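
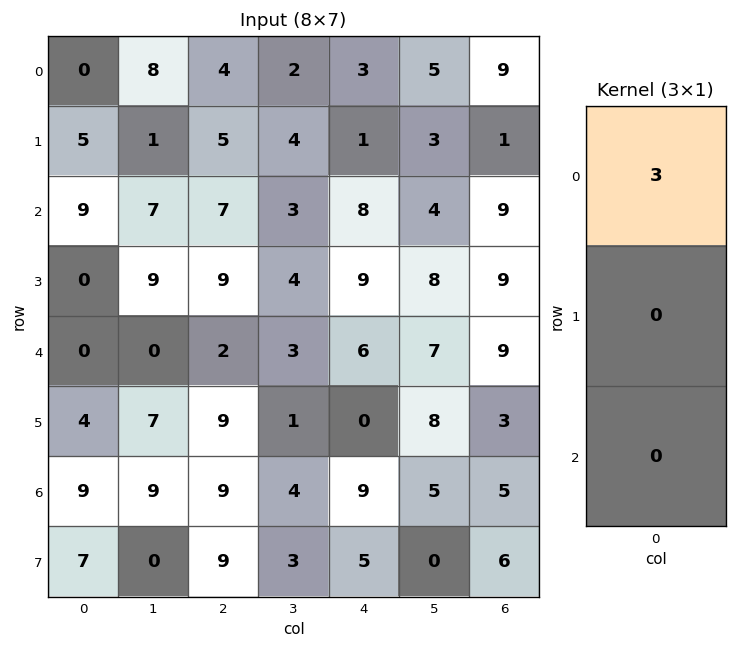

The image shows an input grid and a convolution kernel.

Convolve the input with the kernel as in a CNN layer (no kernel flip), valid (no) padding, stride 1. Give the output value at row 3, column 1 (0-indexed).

27

The receptive field on the input at this output position is [9 / 0 / 7]. Elementwise product with the kernel and sum: 9·3.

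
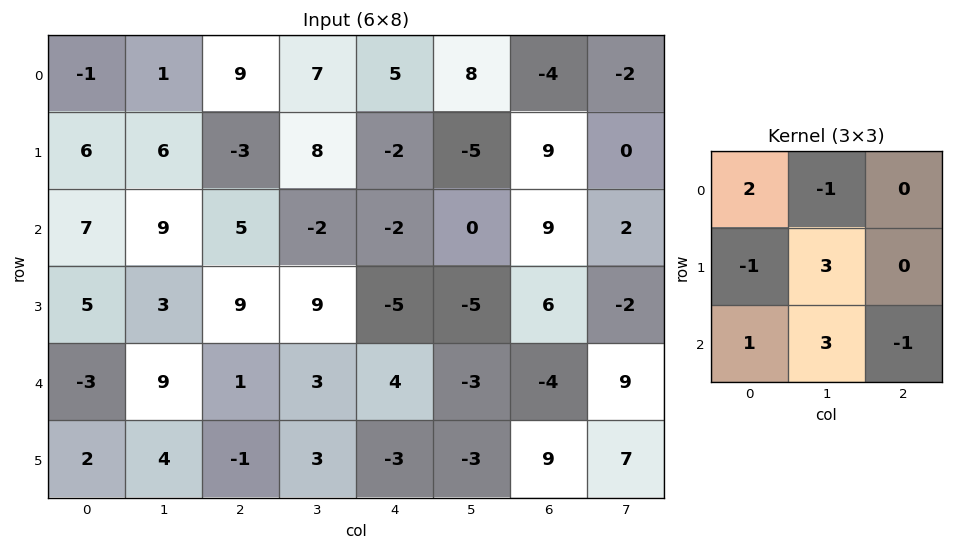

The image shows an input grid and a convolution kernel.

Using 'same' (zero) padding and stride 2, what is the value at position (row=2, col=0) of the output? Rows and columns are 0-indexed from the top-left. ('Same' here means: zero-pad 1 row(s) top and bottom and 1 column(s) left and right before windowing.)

-12

The receptive field on the zero-padded input at this output position is [0 5 3 / 0 -3 9 / 0 2 4]. Elementwise product with the kernel and sum: 0·2 + 5·-1 + 0·-1 + -3·3 + 0·1 + 2·3 + 4·-1.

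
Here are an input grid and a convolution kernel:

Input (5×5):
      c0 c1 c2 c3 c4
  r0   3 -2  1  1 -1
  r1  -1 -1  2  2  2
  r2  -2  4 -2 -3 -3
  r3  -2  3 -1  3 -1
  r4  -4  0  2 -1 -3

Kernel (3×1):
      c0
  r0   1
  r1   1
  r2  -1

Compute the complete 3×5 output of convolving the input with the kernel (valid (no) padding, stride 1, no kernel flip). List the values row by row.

Output[0,0]: The receptive field on the input at this output position is [3 / -1 / -2]. Elementwise product with the kernel and sum: 3·1 + -1·1 + -2·-1.
Output[0,1]: The receptive field on the input at this output position is [-2 / -1 / 4]. Elementwise product with the kernel and sum: -2·1 + -1·1 + 4·-1.

4 -7 5 6 4
-1 0 1 -4 0
0 7 -5 1 -1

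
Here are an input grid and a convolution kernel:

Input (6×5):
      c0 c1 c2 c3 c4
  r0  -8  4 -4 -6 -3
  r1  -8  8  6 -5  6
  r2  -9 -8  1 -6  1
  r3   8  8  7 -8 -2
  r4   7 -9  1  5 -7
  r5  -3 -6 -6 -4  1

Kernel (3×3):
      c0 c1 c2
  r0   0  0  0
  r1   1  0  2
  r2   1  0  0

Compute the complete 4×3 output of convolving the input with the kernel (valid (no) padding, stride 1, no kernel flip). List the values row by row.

Output[0,0]: The receptive field on the input at this output position is [-8 4 -4 / -8 8 6 / -9 -8 1]. Elementwise product with the kernel and sum: -8·1 + 6·2 + -9·1.
Output[0,1]: The receptive field on the input at this output position is [4 -4 -6 / 8 6 -5 / -8 1 -6]. Elementwise product with the kernel and sum: 8·1 + -5·2 + -8·1.

-5 -10 19
1 -12 10
29 -17 4
6 -5 -19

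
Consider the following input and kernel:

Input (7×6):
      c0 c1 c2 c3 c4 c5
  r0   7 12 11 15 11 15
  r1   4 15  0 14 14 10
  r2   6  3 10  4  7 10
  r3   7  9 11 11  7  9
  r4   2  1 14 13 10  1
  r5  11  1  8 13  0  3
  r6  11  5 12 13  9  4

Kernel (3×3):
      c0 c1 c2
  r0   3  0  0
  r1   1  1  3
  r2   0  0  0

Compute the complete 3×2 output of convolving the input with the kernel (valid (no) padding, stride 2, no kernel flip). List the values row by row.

Output[0,0]: The receptive field on the input at this output position is [7 12 11 / 4 15 0 / 6 3 10]. Elementwise product with the kernel and sum: 7·3 + 4·1 + 15·1 + 0·3.
Output[0,1]: The receptive field on the input at this output position is [11 15 11 / 0 14 14 / 10 4 7]. Elementwise product with the kernel and sum: 11·3 + 0·1 + 14·1 + 14·3.

40 89
67 73
42 63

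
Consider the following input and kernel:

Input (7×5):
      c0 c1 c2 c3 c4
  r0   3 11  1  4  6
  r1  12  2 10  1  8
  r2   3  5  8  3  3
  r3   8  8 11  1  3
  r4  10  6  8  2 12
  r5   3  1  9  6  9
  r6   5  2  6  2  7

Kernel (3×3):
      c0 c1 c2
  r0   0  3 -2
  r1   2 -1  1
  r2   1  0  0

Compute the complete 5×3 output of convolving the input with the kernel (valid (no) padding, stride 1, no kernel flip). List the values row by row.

66 -5 35
3 41 14
28 30 35
27 38 32
21 21 9

Output[0,0]: The receptive field on the input at this output position is [3 11 1 / 12 2 10 / 3 5 8]. Elementwise product with the kernel and sum: 11·3 + 1·-2 + 12·2 + 2·-1 + 10·1 + 3·1.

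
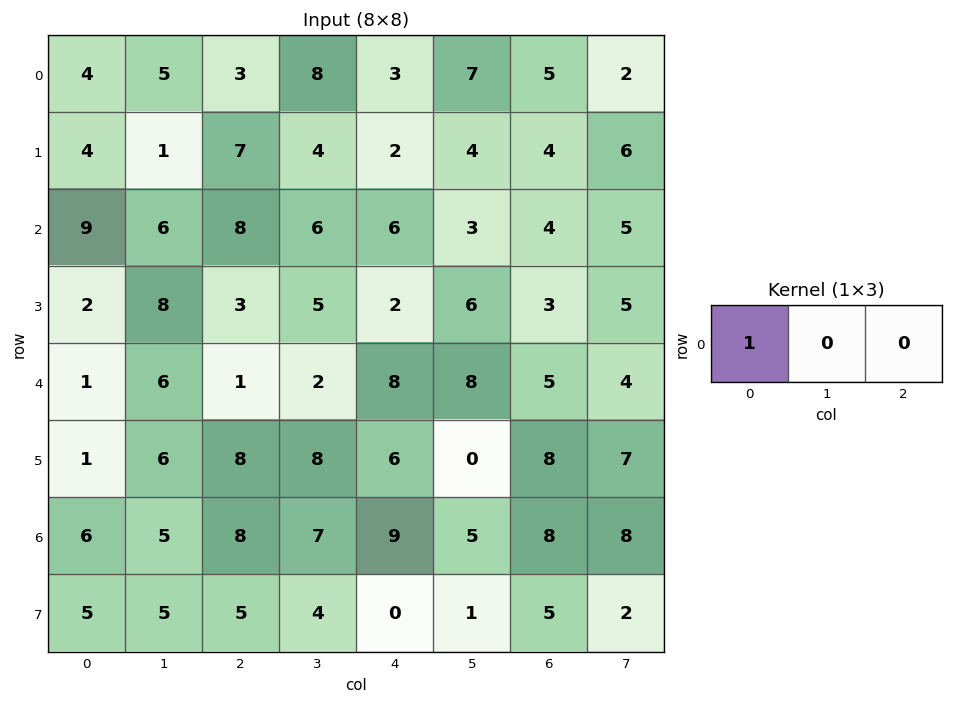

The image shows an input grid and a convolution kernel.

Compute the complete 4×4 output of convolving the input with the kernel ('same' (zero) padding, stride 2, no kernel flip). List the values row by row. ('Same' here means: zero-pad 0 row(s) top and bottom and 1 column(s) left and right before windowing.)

Output[0,0]: The receptive field on the zero-padded input at this output position is [0 4 5]. Elementwise product with the kernel and sum: 0·1.
Output[0,1]: The receptive field on the zero-padded input at this output position is [5 3 8]. Elementwise product with the kernel and sum: 5·1.

0 5 8 7
0 6 6 3
0 6 2 8
0 5 7 5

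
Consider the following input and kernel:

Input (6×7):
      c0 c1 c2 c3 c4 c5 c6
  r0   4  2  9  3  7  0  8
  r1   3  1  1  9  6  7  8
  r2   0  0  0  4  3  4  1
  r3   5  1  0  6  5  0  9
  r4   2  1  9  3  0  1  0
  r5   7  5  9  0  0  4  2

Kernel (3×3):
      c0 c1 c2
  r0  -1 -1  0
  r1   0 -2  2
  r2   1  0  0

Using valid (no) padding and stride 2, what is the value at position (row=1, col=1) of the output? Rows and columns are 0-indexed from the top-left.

3

The receptive field on the input at this output position is [0 4 3 / 0 6 5 / 9 3 0]. Elementwise product with the kernel and sum: 0·-1 + 4·-1 + 6·-2 + 5·2 + 9·1.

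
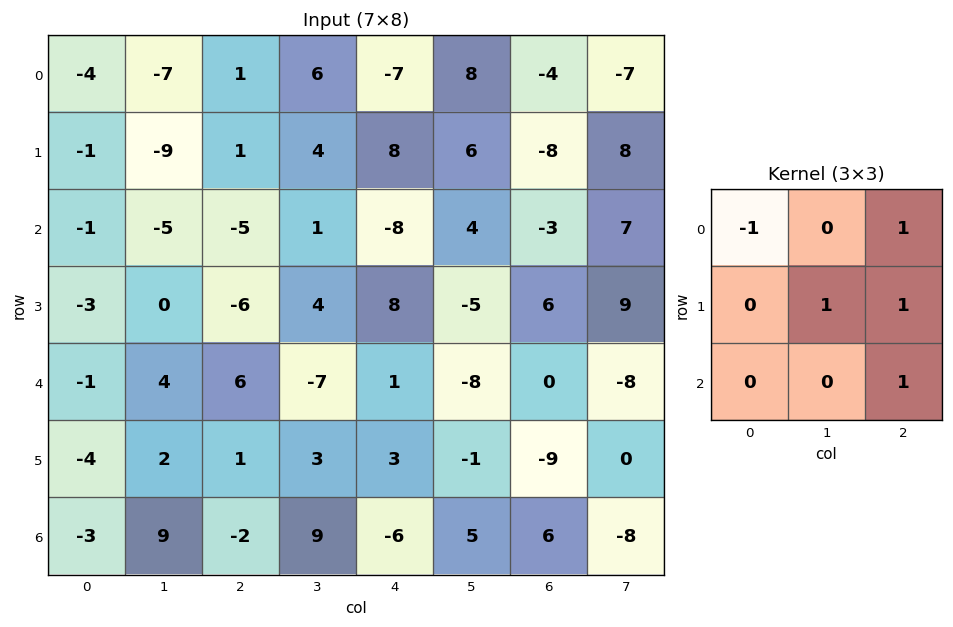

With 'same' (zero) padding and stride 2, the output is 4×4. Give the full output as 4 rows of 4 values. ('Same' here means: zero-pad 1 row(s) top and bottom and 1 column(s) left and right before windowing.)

-20 11 7 -3
-15 13 -7 15
5 6 -17 6
8 8 -5 -1

Output[0,0]: The receptive field on the zero-padded input at this output position is [0 0 0 / 0 -4 -7 / 0 -1 -9]. Elementwise product with the kernel and sum: 0·-1 + 0·1 + -4·1 + -7·1 + -9·1.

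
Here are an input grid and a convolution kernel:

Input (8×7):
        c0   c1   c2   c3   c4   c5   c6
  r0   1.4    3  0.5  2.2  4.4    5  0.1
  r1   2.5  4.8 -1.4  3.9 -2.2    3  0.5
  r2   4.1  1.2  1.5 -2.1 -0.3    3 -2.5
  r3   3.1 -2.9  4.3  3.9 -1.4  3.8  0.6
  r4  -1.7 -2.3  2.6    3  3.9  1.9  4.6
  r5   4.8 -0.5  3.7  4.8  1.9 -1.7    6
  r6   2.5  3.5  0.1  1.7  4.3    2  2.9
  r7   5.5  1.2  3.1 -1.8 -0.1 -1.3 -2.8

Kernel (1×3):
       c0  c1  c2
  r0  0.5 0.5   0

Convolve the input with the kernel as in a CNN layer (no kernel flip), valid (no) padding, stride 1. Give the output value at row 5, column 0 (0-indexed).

2.15

The receptive field on the input at this output position is [4.8 -0.5 3.7]. Elementwise product with the kernel and sum: 4.8·0.5 + -0.5·0.5.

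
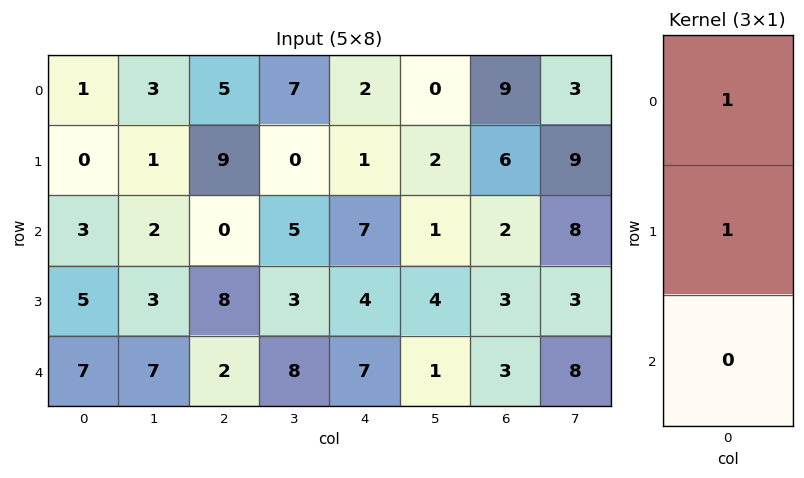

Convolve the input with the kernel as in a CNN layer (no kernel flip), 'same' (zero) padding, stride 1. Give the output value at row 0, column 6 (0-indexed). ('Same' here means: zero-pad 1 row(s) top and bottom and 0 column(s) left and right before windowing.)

9

The receptive field on the zero-padded input at this output position is [0 / 9 / 6]. Elementwise product with the kernel and sum: 0·1 + 9·1.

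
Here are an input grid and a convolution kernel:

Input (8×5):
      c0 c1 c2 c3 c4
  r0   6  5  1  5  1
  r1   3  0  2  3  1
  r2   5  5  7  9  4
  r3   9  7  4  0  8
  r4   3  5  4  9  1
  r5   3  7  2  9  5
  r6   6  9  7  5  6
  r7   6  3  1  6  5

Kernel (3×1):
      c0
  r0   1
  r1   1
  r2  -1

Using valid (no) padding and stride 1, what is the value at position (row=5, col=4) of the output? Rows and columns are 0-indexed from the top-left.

The receptive field on the input at this output position is [5 / 6 / 5]. Elementwise product with the kernel and sum: 5·1 + 6·1 + 5·-1.

6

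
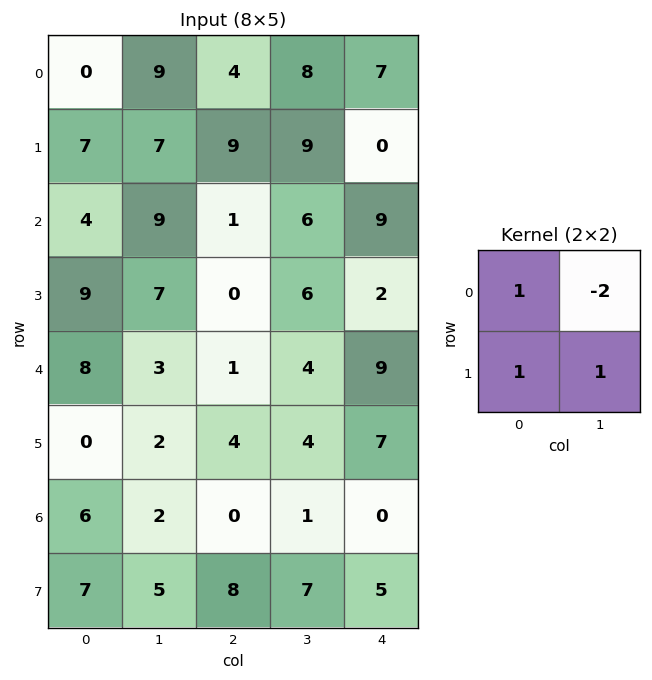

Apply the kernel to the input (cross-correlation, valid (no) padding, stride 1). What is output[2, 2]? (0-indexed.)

-5

The receptive field on the input at this output position is [1 6 / 0 6]. Elementwise product with the kernel and sum: 1·1 + 6·-2 + 0·1 + 6·1.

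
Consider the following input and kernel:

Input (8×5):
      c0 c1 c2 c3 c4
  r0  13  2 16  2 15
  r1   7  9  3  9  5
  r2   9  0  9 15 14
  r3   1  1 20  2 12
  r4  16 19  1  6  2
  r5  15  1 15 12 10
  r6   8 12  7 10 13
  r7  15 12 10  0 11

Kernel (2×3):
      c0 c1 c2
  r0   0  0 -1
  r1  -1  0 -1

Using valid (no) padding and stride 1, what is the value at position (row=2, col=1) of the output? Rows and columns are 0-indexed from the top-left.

-18

The receptive field on the input at this output position is [0 9 15 / 1 20 2]. Elementwise product with the kernel and sum: 15·-1 + 1·-1 + 2·-1.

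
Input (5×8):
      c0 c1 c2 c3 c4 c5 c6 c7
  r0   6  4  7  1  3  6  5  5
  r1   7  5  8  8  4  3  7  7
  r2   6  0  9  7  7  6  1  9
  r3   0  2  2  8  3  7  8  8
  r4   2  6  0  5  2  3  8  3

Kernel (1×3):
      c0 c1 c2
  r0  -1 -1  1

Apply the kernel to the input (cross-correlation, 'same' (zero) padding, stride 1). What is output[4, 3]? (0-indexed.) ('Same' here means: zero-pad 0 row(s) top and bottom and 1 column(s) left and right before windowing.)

The receptive field on the zero-padded input at this output position is [0 5 2]. Elementwise product with the kernel and sum: 0·-1 + 5·-1 + 2·1.

-3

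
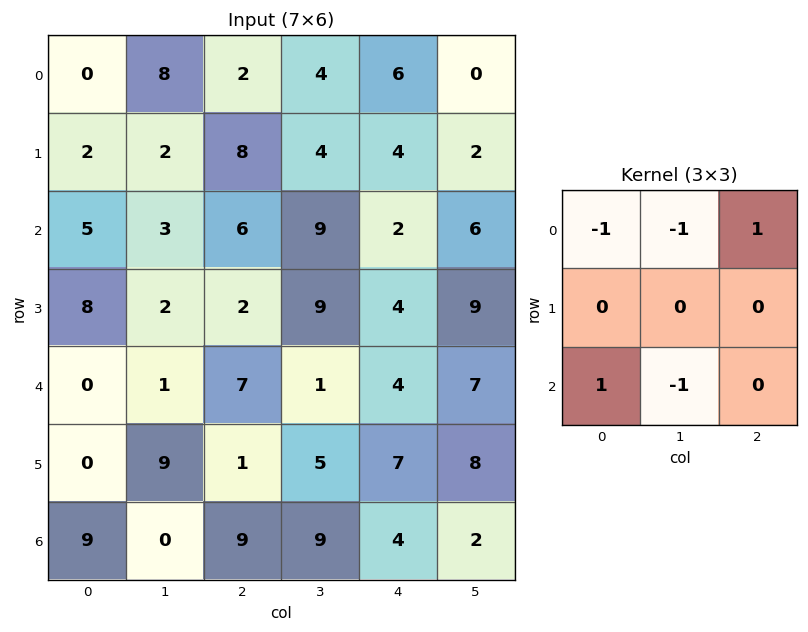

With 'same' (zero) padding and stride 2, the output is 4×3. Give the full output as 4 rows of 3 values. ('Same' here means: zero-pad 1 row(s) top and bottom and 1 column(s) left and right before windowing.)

-2 -6 0
-8 -6 -1
-6 13 -6
9 -5 -4

Output[0,0]: The receptive field on the zero-padded input at this output position is [0 0 0 / 0 0 8 / 0 2 2]. Elementwise product with the kernel and sum: 0·-1 + 0·-1 + 0·1 + 0·1 + 2·-1.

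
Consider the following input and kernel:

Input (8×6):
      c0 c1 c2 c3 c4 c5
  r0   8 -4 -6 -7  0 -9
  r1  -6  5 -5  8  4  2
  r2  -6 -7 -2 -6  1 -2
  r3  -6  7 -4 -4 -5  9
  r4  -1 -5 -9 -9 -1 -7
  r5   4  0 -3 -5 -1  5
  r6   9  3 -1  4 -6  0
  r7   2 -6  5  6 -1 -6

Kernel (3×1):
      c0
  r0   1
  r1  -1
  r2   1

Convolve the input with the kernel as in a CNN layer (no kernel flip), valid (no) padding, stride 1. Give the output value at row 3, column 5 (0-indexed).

The receptive field on the input at this output position is [9 / -7 / 5]. Elementwise product with the kernel and sum: 9·1 + -7·-1 + 5·1.

21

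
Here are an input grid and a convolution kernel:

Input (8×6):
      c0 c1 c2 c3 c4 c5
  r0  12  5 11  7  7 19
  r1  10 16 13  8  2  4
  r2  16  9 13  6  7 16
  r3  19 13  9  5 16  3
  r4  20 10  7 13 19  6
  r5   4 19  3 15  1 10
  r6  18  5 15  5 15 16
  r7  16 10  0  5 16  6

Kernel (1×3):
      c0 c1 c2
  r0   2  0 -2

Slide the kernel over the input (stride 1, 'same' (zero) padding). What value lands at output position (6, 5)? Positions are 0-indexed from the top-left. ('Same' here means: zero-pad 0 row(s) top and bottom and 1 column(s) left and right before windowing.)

The receptive field on the zero-padded input at this output position is [15 16 0]. Elementwise product with the kernel and sum: 15·2 + 0·-2.

30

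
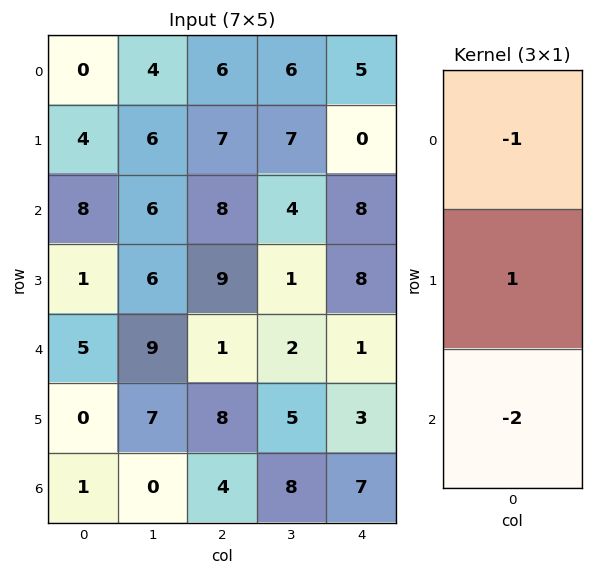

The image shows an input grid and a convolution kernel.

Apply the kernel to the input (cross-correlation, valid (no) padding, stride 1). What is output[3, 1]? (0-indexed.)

-11

The receptive field on the input at this output position is [6 / 9 / 7]. Elementwise product with the kernel and sum: 6·-1 + 9·1 + 7·-2.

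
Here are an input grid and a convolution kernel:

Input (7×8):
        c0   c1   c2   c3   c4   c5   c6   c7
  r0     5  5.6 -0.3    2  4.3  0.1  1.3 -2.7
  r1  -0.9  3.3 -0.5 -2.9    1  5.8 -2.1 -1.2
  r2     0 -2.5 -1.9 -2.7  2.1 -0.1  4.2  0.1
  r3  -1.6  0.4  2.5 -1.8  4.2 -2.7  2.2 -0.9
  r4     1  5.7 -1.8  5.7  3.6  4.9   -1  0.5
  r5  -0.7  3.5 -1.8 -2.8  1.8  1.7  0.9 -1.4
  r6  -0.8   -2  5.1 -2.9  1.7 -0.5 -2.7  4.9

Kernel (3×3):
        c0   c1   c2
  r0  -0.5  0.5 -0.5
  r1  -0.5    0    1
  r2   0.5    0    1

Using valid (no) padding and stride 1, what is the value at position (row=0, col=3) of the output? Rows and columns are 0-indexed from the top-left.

6.9

The receptive field on the input at this output position is [2 4.3 0.1 / -2.9 1 5.8 / -2.7 2.1 -0.1]. Elementwise product with the kernel and sum: 2·-0.5 + 4.3·0.5 + 0.1·-0.5 + -2.9·-0.5 + 5.8·1 + -2.7·0.5 + -0.1·1.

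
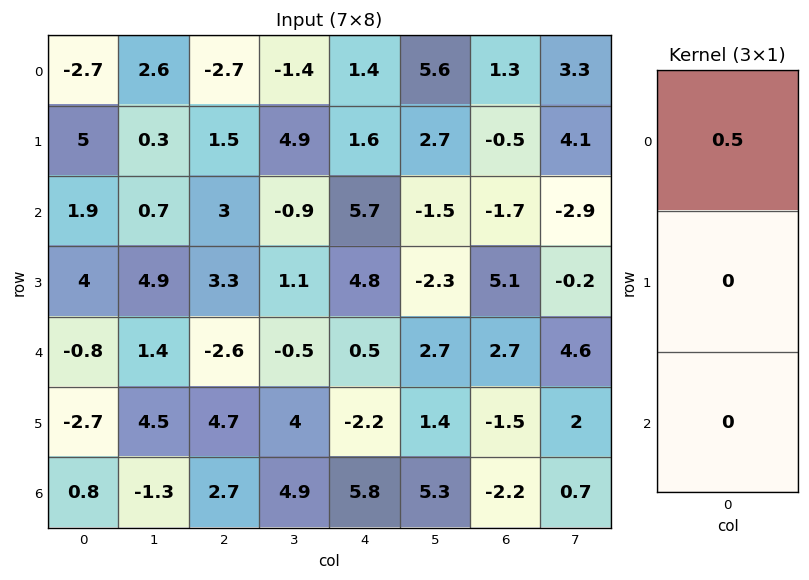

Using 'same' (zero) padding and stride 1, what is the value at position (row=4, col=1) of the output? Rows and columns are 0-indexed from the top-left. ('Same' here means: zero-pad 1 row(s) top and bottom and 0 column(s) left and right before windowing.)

The receptive field on the zero-padded input at this output position is [4.9 / 1.4 / 4.5]. Elementwise product with the kernel and sum: 4.9·0.5.

2.45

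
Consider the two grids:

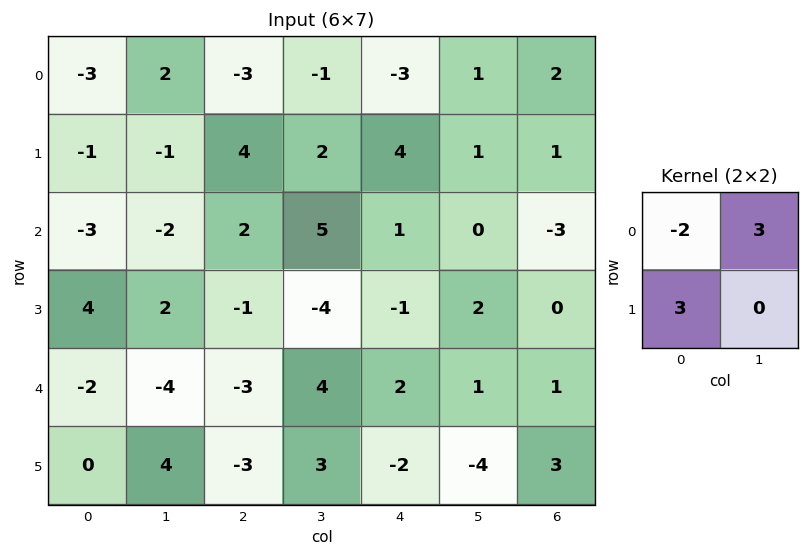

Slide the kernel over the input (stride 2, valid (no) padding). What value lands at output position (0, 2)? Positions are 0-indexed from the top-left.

21

The receptive field on the input at this output position is [-3 1 / 4 1]. Elementwise product with the kernel and sum: -3·-2 + 1·3 + 4·3.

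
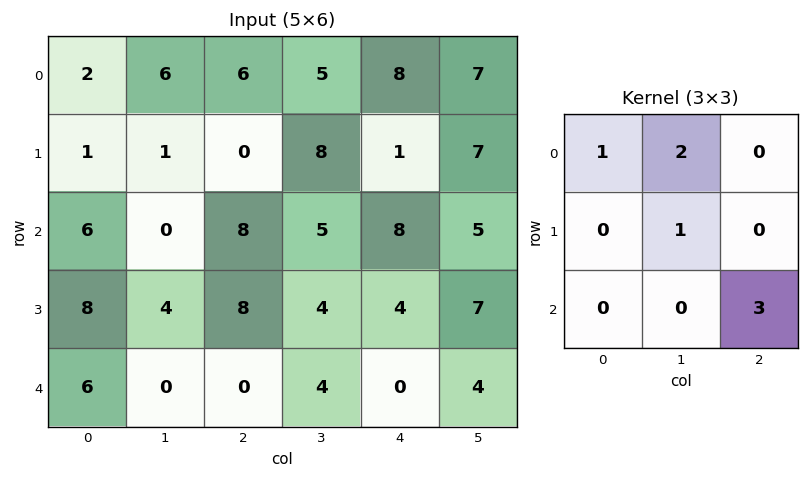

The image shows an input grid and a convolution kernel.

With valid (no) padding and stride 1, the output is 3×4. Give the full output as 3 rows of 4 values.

39 33 48 37
27 21 33 39
10 36 22 37

Output[0,0]: The receptive field on the input at this output position is [2 6 6 / 1 1 0 / 6 0 8]. Elementwise product with the kernel and sum: 2·1 + 6·2 + 1·1 + 8·3.
Output[0,1]: The receptive field on the input at this output position is [6 6 5 / 1 0 8 / 0 8 5]. Elementwise product with the kernel and sum: 6·1 + 6·2 + 0·1 + 5·3.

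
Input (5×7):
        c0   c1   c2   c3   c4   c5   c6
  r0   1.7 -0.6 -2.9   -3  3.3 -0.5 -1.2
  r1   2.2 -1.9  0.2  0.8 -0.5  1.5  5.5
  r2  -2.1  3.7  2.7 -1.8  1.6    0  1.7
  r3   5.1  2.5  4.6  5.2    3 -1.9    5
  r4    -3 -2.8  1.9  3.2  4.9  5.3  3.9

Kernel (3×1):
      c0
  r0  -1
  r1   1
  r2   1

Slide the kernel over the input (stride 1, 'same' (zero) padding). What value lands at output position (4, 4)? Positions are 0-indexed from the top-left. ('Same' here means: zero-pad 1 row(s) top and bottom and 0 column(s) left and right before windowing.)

1.9

The receptive field on the zero-padded input at this output position is [3 / 4.9 / 0]. Elementwise product with the kernel and sum: 3·-1 + 4.9·1 + 0·1.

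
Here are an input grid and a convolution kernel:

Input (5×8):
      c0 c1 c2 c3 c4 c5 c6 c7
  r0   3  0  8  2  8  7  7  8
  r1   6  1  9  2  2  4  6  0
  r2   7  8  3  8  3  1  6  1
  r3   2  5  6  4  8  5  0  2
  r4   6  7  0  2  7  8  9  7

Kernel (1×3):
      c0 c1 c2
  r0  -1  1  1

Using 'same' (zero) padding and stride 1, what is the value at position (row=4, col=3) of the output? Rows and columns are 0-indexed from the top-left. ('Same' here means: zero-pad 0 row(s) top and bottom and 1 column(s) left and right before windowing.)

The receptive field on the zero-padded input at this output position is [0 2 7]. Elementwise product with the kernel and sum: 0·-1 + 2·1 + 7·1.

9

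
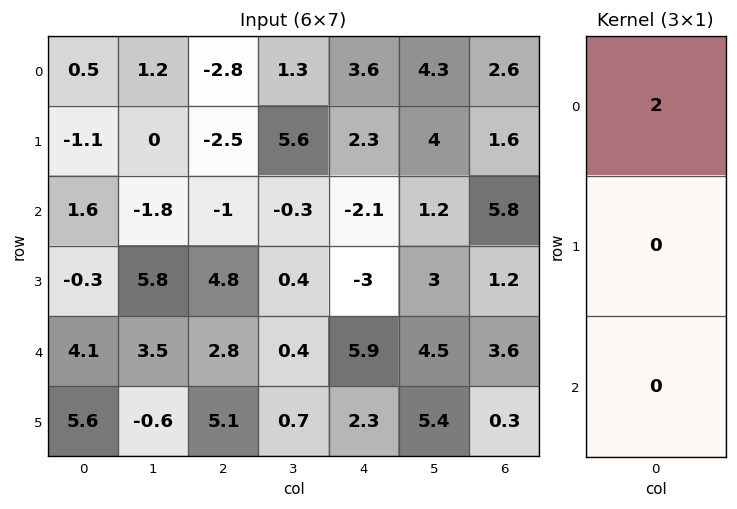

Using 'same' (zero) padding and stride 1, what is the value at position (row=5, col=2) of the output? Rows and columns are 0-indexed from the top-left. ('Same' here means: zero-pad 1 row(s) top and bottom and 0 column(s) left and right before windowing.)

5.6

The receptive field on the zero-padded input at this output position is [2.8 / 5.1 / 0]. Elementwise product with the kernel and sum: 2.8·2.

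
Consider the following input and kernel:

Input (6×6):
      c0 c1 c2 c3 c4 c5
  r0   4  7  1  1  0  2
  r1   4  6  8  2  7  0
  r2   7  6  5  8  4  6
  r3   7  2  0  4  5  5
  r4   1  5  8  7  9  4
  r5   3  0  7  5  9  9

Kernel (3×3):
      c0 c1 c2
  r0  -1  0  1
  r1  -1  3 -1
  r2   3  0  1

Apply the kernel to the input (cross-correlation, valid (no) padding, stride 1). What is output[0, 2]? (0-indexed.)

The receptive field on the input at this output position is [1 1 0 / 8 2 7 / 5 8 4]. Elementwise product with the kernel and sum: 1·-1 + 0·1 + 8·-1 + 2·3 + 7·-1 + 5·3 + 4·1.

9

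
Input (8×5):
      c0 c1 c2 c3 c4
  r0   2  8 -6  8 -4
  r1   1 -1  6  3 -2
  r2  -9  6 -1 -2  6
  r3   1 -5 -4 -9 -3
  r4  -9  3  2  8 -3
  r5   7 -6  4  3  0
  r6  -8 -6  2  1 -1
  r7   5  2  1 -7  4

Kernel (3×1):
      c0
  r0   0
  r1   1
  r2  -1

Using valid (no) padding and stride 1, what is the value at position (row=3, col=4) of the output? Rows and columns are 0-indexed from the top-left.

The receptive field on the input at this output position is [-3 / -3 / 0]. Elementwise product with the kernel and sum: -3·1 + 0·-1.

-3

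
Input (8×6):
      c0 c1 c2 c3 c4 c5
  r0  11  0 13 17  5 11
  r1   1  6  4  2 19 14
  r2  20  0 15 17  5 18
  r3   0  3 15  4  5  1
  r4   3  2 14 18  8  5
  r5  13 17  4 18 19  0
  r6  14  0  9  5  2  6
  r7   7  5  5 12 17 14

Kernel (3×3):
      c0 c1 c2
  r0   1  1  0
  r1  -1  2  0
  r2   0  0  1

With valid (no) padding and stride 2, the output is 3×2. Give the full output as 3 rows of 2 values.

37 35
40 33
35 66

Output[0,0]: The receptive field on the input at this output position is [11 0 13 / 1 6 4 / 20 0 15]. Elementwise product with the kernel and sum: 11·1 + 0·1 + 1·-1 + 6·2 + 15·1.
Output[0,1]: The receptive field on the input at this output position is [13 17 5 / 4 2 19 / 15 17 5]. Elementwise product with the kernel and sum: 13·1 + 17·1 + 4·-1 + 2·2 + 5·1.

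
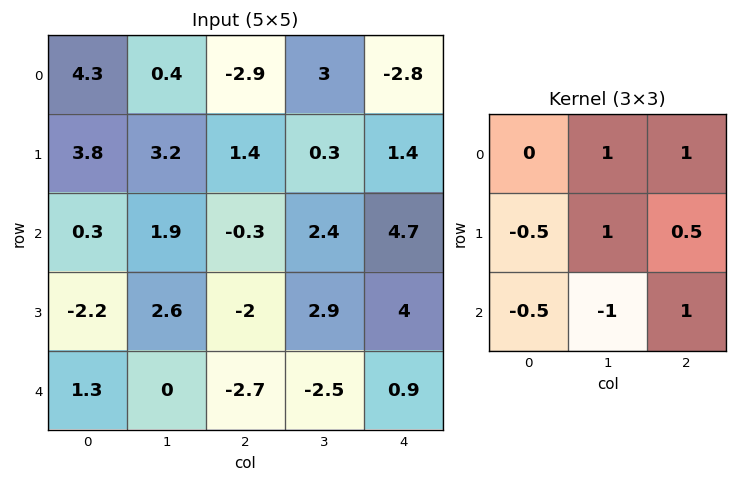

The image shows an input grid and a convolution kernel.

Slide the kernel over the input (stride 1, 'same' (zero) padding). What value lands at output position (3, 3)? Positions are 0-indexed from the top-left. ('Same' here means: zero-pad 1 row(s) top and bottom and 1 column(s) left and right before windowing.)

The receptive field on the zero-padded input at this output position is [-0.3 2.4 4.7 / -2 2.9 4 / -2.7 -2.5 0.9]. Elementwise product with the kernel and sum: 2.4·1 + 4.7·1 + -2·-0.5 + 2.9·1 + 4·0.5 + -2.7·-0.5 + -2.5·-1 + 0.9·1.

17.75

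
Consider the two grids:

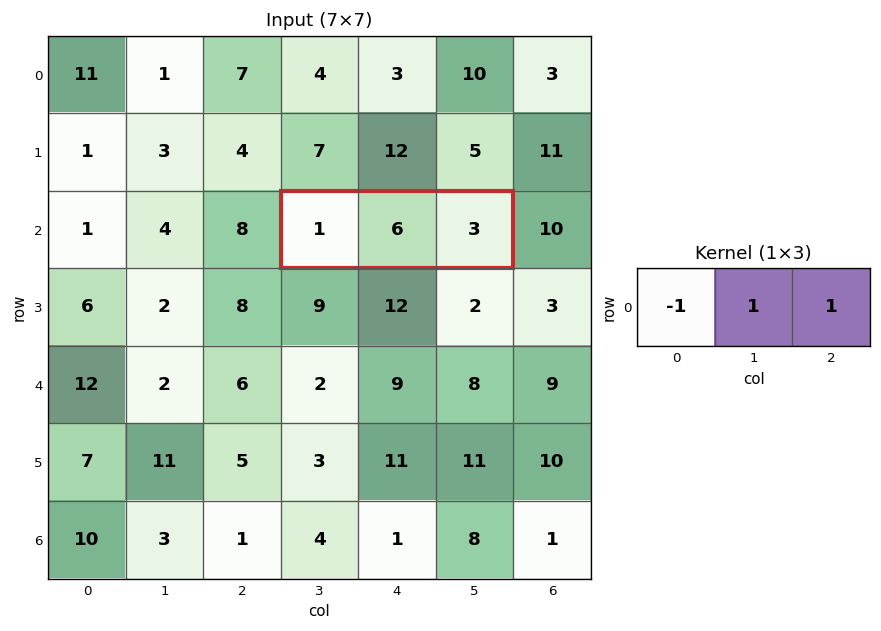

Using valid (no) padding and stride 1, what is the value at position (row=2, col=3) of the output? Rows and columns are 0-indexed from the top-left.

8

The receptive field on the input at this output position is [1 6 3]. Elementwise product with the kernel and sum: 1·-1 + 6·1 + 3·1.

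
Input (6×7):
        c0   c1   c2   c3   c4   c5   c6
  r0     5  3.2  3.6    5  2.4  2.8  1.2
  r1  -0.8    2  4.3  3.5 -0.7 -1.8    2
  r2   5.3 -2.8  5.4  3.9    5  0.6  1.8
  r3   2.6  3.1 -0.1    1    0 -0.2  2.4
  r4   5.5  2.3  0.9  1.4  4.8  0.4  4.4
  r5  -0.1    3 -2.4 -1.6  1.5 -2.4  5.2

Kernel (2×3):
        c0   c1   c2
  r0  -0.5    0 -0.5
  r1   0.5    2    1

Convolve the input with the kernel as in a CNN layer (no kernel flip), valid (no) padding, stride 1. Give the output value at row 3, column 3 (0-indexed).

10.3

The receptive field on the input at this output position is [1 0 -0.2 / 1.4 4.8 0.4]. Elementwise product with the kernel and sum: 1·-0.5 + -0.2·-0.5 + 1.4·0.5 + 4.8·2 + 0.4·1.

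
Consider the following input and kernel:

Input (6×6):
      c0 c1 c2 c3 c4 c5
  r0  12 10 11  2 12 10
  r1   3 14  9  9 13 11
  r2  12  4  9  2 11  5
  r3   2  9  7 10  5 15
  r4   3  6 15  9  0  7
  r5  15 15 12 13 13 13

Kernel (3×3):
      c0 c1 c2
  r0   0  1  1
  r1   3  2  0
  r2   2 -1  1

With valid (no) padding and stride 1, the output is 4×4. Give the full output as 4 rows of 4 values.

87 74 86 73
69 69 62 82
52 58 75 81
64 96 102 73

Output[0,0]: The receptive field on the input at this output position is [12 10 11 / 3 14 9 / 12 4 9]. Elementwise product with the kernel and sum: 10·1 + 11·1 + 3·3 + 14·2 + 12·2 + 4·-1 + 9·1.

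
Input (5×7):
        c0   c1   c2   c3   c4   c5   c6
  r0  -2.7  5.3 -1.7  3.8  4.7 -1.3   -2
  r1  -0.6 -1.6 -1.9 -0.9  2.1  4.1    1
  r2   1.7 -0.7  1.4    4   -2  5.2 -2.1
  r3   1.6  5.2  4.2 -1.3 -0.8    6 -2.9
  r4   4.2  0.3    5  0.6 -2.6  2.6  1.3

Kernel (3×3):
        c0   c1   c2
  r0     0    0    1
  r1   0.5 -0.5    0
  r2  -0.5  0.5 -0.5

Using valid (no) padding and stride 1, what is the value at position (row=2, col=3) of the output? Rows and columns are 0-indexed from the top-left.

The receptive field on the input at this output position is [4 -2 5.2 / -1.3 -0.8 6 / 0.6 -2.6 2.6]. Elementwise product with the kernel and sum: 5.2·1 + -1.3·0.5 + -0.8·-0.5 + 0.6·-0.5 + -2.6·0.5 + 2.6·-0.5.

2.05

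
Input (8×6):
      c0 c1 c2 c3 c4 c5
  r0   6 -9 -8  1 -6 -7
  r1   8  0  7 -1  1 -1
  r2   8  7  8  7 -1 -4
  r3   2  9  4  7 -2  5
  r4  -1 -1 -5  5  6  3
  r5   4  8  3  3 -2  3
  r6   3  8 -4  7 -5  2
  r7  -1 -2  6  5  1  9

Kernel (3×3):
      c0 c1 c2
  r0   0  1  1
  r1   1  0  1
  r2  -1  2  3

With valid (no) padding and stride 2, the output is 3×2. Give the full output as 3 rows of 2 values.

28 6
5 41
2 15

Output[0,0]: The receptive field on the input at this output position is [6 -9 -8 / 8 0 7 / 8 7 8]. Elementwise product with the kernel and sum: -9·1 + -8·1 + 8·1 + 7·1 + 8·-1 + 7·2 + 8·3.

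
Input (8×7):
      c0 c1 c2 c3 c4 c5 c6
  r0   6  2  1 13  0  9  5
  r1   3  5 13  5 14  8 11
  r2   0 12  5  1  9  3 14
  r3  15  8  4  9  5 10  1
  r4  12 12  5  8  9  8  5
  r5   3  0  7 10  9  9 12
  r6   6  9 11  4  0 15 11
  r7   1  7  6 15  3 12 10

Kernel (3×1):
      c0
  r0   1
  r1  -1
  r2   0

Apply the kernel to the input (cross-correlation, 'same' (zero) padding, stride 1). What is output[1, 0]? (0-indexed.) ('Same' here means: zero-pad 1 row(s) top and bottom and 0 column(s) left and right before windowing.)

3

The receptive field on the zero-padded input at this output position is [6 / 3 / 0]. Elementwise product with the kernel and sum: 6·1 + 3·-1.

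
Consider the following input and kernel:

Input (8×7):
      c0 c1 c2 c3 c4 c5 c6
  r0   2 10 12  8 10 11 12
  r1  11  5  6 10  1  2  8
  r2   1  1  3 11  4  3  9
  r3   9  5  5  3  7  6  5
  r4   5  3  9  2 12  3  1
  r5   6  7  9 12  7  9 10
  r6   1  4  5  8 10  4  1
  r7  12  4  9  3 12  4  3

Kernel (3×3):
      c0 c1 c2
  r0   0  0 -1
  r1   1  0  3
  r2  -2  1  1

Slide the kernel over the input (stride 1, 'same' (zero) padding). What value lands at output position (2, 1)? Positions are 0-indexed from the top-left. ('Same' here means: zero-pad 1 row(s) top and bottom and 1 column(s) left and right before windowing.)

-4

The receptive field on the zero-padded input at this output position is [11 5 6 / 1 1 3 / 9 5 5]. Elementwise product with the kernel and sum: 6·-1 + 1·1 + 3·3 + 9·-2 + 5·1 + 5·1.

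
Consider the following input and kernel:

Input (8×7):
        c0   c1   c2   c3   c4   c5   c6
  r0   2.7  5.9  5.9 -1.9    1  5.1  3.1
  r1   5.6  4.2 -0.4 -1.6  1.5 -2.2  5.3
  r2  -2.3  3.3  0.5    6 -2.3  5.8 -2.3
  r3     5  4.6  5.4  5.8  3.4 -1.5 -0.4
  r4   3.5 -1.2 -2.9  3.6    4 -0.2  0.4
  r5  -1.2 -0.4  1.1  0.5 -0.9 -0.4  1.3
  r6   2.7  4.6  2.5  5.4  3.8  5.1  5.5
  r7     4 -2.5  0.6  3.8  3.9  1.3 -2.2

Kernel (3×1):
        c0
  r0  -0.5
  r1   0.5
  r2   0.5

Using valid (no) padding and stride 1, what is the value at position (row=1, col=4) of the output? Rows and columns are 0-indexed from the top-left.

The receptive field on the input at this output position is [1.5 / -2.3 / 3.4]. Elementwise product with the kernel and sum: 1.5·-0.5 + -2.3·0.5 + 3.4·0.5.

-0.2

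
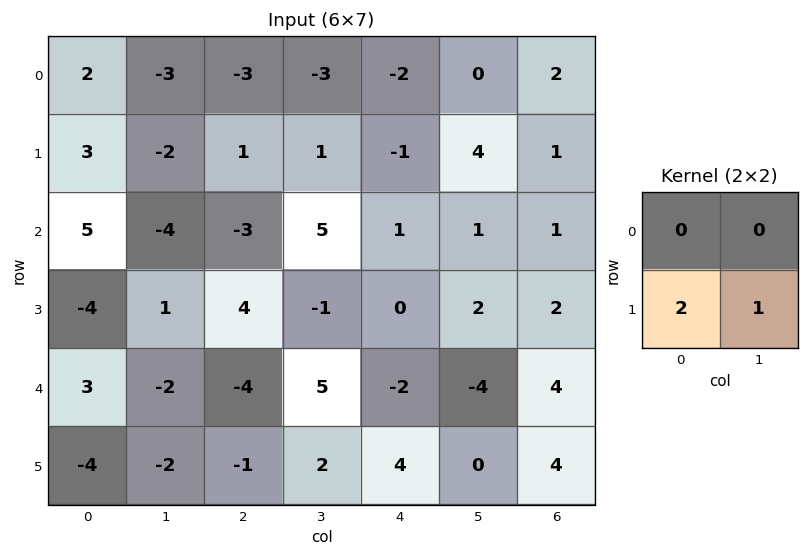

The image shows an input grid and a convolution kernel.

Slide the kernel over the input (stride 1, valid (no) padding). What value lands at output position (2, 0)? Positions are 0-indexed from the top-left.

The receptive field on the input at this output position is [5 -4 / -4 1]. Elementwise product with the kernel and sum: -4·2 + 1·1.

-7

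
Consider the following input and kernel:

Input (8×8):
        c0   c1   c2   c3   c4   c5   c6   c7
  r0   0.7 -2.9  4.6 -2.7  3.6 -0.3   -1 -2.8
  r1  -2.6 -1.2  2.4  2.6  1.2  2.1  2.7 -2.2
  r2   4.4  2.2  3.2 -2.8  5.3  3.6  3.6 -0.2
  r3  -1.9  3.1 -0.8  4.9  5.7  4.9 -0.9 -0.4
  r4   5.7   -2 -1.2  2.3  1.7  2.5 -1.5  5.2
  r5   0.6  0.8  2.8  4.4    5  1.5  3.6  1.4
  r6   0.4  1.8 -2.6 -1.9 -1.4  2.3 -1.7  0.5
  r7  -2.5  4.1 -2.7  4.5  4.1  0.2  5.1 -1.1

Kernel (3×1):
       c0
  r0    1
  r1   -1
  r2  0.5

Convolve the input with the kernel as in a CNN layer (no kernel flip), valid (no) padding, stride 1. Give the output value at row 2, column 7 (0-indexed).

2.8

The receptive field on the input at this output position is [-0.2 / -0.4 / 5.2]. Elementwise product with the kernel and sum: -0.2·1 + -0.4·-1 + 5.2·0.5.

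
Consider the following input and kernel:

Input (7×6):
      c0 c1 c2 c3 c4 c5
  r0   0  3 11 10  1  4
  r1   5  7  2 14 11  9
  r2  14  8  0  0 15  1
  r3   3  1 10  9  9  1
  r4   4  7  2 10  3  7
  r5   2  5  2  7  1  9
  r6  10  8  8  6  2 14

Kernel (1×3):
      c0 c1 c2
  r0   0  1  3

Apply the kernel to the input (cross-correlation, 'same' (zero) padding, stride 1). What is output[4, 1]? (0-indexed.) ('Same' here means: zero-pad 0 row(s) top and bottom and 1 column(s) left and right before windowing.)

The receptive field on the zero-padded input at this output position is [4 7 2]. Elementwise product with the kernel and sum: 7·1 + 2·3.

13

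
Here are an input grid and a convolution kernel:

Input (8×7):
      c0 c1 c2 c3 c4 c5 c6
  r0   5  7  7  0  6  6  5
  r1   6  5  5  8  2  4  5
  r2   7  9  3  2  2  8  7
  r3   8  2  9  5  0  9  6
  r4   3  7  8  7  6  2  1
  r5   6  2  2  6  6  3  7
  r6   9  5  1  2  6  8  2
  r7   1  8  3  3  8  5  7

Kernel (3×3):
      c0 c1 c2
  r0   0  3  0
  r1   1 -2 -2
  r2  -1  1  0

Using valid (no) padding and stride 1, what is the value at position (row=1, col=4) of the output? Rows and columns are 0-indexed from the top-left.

-7

The receptive field on the input at this output position is [2 4 5 / 2 8 7 / 0 9 6]. Elementwise product with the kernel and sum: 4·3 + 2·1 + 8·-2 + 7·-2 + 0·-1 + 9·1.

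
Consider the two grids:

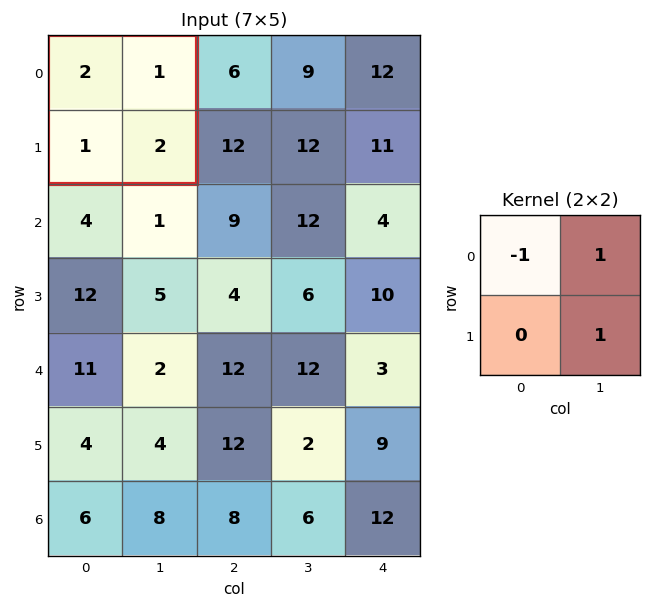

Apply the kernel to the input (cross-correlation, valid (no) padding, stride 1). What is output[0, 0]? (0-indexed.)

The receptive field on the input at this output position is [2 1 / 1 2]. Elementwise product with the kernel and sum: 2·-1 + 1·1 + 2·1.

1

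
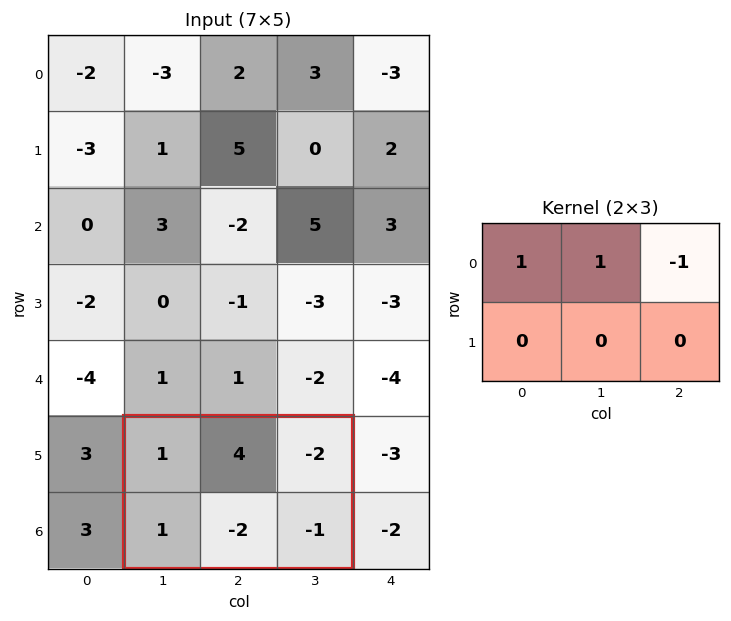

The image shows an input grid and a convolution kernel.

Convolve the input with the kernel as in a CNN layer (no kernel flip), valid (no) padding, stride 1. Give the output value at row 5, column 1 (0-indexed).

7

The receptive field on the input at this output position is [1 4 -2 / 1 -2 -1]. Elementwise product with the kernel and sum: 1·1 + 4·1 + -2·-1.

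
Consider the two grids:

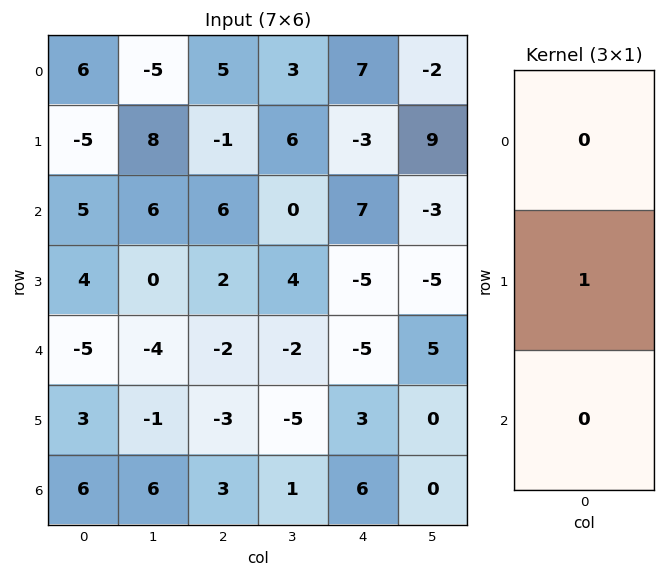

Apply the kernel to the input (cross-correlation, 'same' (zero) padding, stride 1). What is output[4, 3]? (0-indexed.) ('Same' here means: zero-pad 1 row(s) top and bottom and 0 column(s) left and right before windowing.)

-2

The receptive field on the zero-padded input at this output position is [4 / -2 / -5]. Elementwise product with the kernel and sum: -2·1.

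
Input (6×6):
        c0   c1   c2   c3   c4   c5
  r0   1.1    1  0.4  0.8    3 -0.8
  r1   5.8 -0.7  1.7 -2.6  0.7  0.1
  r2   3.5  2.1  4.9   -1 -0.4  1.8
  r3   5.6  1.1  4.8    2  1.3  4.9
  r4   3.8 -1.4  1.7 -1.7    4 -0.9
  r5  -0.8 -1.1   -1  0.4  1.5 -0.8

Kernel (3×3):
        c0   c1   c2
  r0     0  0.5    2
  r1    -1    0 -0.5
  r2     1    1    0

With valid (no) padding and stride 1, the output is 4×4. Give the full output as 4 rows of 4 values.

0.25 10.8 8.25 1.05
3.8 -0.05 2.2 3.95
5.25 -1.35 -6.75 1.25
3.6 6.55 -0.7 14.5

Output[0,0]: The receptive field on the input at this output position is [1.1 1 0.4 / 5.8 -0.7 1.7 / 3.5 2.1 4.9]. Elementwise product with the kernel and sum: 1·0.5 + 0.4·2 + 5.8·-1 + 1.7·-0.5 + 3.5·1 + 2.1·1.
Output[0,1]: The receptive field on the input at this output position is [1 0.4 0.8 / -0.7 1.7 -2.6 / 2.1 4.9 -1]. Elementwise product with the kernel and sum: 0.4·0.5 + 0.8·2 + -0.7·-1 + -2.6·-0.5 + 2.1·1 + 4.9·1.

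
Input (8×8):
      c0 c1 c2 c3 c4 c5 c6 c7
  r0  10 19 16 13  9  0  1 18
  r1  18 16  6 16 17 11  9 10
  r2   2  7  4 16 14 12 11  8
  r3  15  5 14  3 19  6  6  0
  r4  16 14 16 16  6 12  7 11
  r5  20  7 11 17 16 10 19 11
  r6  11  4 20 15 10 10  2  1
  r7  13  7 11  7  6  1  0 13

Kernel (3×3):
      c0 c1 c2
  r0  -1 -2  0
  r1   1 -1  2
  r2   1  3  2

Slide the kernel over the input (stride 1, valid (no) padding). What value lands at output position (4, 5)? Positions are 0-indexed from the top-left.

The receptive field on the input at this output position is [12 7 11 / 10 19 11 / 10 2 1]. Elementwise product with the kernel and sum: 12·-1 + 7·-2 + 10·1 + 19·-1 + 11·2 + 10·1 + 2·3 + 1·2.

5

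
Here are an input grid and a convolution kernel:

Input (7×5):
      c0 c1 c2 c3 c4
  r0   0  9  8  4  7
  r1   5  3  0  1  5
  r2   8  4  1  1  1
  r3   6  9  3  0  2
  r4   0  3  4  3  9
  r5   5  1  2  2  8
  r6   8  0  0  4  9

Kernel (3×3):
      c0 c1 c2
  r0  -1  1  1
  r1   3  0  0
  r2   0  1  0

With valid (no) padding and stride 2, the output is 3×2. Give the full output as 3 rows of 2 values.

36 4
18 13
22 18

Output[0,0]: The receptive field on the input at this output position is [0 9 8 / 5 3 0 / 8 4 1]. Elementwise product with the kernel and sum: 0·-1 + 9·1 + 8·1 + 5·3 + 4·1.
Output[0,1]: The receptive field on the input at this output position is [8 4 7 / 0 1 5 / 1 1 1]. Elementwise product with the kernel and sum: 8·-1 + 4·1 + 7·1 + 0·3 + 1·1.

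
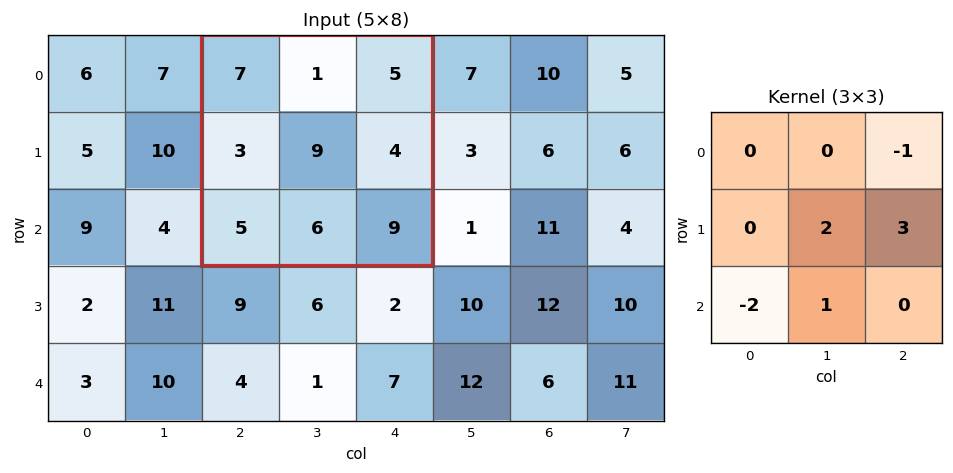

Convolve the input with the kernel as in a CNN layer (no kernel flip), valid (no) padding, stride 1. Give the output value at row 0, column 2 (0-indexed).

21

The receptive field on the input at this output position is [7 1 5 / 3 9 4 / 5 6 9]. Elementwise product with the kernel and sum: 5·-1 + 9·2 + 4·3 + 5·-2 + 6·1.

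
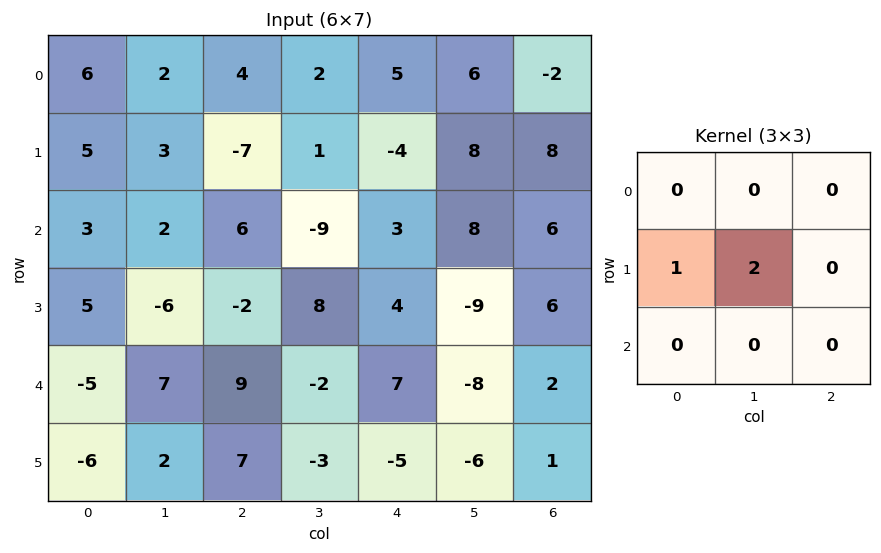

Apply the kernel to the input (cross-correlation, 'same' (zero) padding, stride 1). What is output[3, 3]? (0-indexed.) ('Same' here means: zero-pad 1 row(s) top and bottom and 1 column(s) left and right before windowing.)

14

The receptive field on the zero-padded input at this output position is [6 -9 3 / -2 8 4 / 9 -2 7]. Elementwise product with the kernel and sum: -2·1 + 8·2.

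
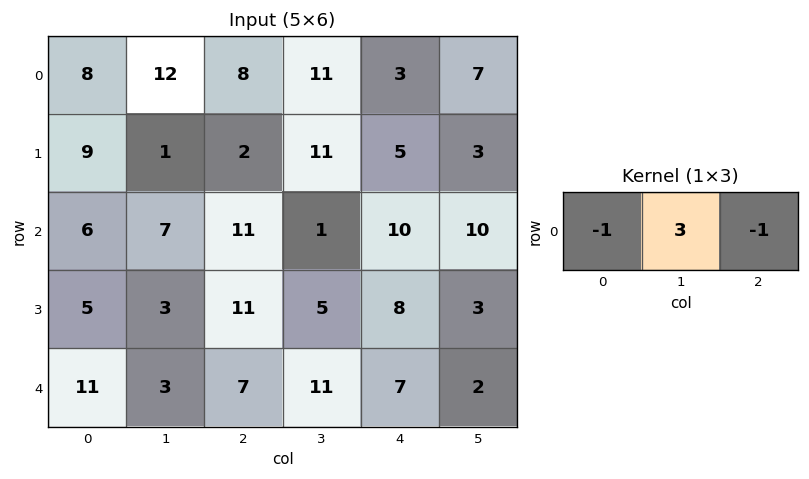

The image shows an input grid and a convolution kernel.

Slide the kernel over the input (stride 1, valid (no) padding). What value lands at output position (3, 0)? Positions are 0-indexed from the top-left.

-7

The receptive field on the input at this output position is [5 3 11]. Elementwise product with the kernel and sum: 5·-1 + 3·3 + 11·-1.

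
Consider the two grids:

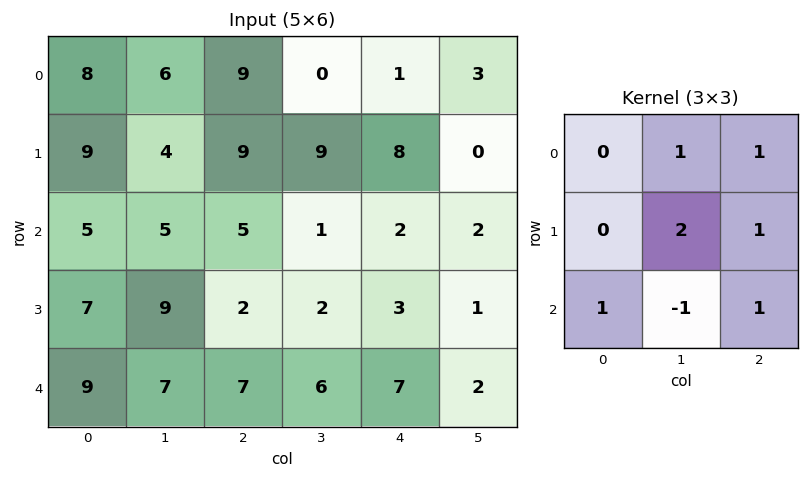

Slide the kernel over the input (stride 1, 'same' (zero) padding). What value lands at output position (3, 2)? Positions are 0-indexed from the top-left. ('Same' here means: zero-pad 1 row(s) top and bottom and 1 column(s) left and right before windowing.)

18

The receptive field on the zero-padded input at this output position is [5 5 1 / 9 2 2 / 7 7 6]. Elementwise product with the kernel and sum: 5·1 + 1·1 + 2·2 + 2·1 + 7·1 + 7·-1 + 6·1.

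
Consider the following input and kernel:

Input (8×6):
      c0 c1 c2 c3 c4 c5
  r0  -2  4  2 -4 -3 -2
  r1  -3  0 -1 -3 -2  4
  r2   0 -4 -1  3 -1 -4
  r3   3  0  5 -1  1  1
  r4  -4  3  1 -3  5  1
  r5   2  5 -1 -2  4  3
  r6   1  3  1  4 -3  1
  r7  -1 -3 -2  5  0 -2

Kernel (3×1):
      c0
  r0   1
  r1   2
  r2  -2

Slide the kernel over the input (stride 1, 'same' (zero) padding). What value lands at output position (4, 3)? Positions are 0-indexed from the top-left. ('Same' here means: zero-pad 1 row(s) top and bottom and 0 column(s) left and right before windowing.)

The receptive field on the zero-padded input at this output position is [-1 / -3 / -2]. Elementwise product with the kernel and sum: -1·1 + -3·2 + -2·-2.

-3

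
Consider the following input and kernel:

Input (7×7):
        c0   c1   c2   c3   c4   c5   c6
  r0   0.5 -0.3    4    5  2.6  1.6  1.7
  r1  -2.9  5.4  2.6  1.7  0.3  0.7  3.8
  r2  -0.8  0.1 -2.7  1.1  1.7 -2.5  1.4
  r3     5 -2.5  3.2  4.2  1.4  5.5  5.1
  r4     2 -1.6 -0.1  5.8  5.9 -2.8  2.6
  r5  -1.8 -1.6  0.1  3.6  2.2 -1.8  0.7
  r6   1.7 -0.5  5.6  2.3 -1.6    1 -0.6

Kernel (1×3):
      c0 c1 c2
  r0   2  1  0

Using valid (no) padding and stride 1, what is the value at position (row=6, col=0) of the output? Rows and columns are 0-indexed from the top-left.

The receptive field on the input at this output position is [1.7 -0.5 5.6]. Elementwise product with the kernel and sum: 1.7·2 + -0.5·1.

2.9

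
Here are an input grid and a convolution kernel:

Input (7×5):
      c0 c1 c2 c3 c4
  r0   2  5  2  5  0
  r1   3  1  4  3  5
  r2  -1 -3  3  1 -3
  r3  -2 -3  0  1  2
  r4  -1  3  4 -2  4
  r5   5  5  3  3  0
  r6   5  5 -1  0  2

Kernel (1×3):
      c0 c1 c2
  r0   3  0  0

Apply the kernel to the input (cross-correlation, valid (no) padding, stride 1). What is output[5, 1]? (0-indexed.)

The receptive field on the input at this output position is [5 3 3]. Elementwise product with the kernel and sum: 5·3.

15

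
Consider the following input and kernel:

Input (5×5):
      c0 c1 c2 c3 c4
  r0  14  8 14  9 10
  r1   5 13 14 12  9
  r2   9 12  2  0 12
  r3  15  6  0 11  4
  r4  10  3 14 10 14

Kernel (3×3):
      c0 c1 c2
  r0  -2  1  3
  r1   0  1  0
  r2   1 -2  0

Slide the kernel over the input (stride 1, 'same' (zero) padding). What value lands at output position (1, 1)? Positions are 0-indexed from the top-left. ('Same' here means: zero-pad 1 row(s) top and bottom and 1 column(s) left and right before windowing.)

20

The receptive field on the zero-padded input at this output position is [14 8 14 / 5 13 14 / 9 12 2]. Elementwise product with the kernel and sum: 14·-2 + 8·1 + 14·3 + 13·1 + 9·1 + 12·-2.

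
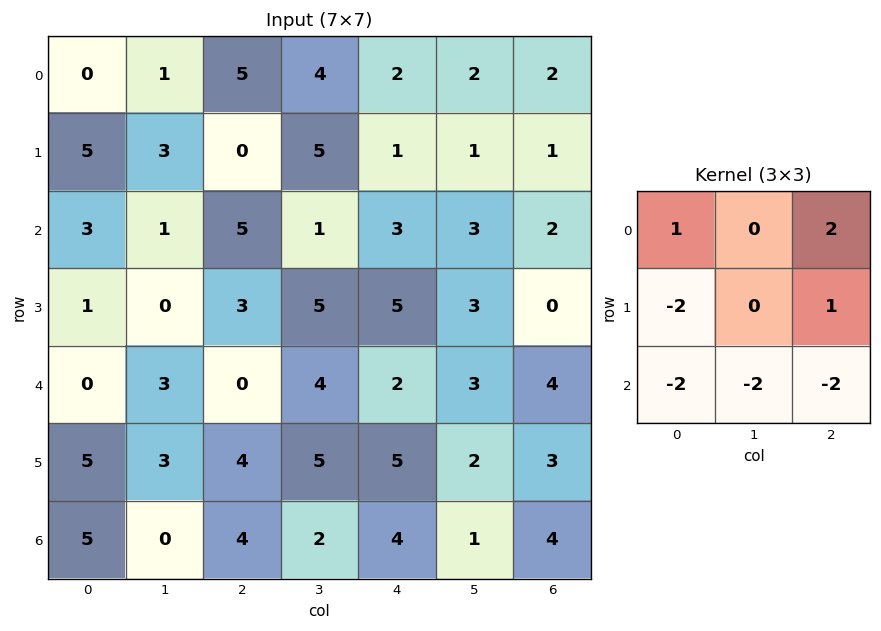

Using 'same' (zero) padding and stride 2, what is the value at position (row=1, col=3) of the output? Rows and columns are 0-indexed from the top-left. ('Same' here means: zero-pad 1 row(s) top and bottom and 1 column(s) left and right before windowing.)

-11

The receptive field on the zero-padded input at this output position is [1 1 0 / 3 2 0 / 3 0 0]. Elementwise product with the kernel and sum: 1·1 + 0·2 + 3·-2 + 0·1 + 3·-2 + 0·-2 + 0·-2.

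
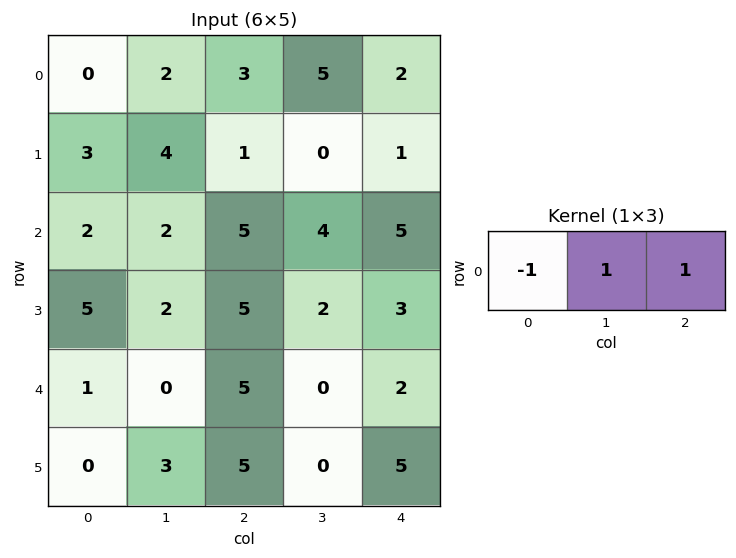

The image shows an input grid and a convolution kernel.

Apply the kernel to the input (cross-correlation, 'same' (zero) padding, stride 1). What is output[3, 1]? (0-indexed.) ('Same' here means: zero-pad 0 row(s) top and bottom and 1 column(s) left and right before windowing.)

The receptive field on the zero-padded input at this output position is [5 2 5]. Elementwise product with the kernel and sum: 5·-1 + 2·1 + 5·1.

2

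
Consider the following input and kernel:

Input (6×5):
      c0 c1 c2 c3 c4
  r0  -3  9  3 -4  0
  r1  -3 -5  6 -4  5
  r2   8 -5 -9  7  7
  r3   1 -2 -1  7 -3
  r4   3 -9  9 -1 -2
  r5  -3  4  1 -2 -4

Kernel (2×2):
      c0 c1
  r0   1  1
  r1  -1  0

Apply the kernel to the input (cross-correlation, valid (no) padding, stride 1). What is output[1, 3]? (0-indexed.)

The receptive field on the input at this output position is [-4 5 / 7 7]. Elementwise product with the kernel and sum: -4·1 + 5·1 + 7·-1.

-6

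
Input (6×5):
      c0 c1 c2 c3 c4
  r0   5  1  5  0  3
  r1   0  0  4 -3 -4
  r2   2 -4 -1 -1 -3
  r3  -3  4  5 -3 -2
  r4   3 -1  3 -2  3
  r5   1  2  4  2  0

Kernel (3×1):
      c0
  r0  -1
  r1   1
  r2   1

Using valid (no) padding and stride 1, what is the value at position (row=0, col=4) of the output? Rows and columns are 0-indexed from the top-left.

-10

The receptive field on the input at this output position is [3 / -4 / -3]. Elementwise product with the kernel and sum: 3·-1 + -4·1 + -3·1.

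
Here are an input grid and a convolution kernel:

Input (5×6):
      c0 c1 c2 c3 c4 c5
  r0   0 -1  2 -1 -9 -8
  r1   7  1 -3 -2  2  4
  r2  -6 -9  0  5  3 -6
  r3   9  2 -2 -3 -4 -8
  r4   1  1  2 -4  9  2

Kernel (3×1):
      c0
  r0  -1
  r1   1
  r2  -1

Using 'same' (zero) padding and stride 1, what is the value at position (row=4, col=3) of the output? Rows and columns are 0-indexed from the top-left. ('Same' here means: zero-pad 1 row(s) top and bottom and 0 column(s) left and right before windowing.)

-1

The receptive field on the zero-padded input at this output position is [-3 / -4 / 0]. Elementwise product with the kernel and sum: -3·-1 + -4·1 + 0·-1.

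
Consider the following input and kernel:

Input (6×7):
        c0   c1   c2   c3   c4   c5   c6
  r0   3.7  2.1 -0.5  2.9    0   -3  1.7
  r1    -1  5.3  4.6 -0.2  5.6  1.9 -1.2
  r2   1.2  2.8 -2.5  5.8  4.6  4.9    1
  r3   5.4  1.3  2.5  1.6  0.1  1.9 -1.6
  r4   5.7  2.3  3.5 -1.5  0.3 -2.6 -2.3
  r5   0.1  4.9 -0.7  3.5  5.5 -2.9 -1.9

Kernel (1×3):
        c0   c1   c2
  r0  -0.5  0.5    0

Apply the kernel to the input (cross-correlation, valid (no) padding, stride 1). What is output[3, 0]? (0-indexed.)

The receptive field on the input at this output position is [5.4 1.3 2.5]. Elementwise product with the kernel and sum: 5.4·-0.5 + 1.3·0.5.

-2.05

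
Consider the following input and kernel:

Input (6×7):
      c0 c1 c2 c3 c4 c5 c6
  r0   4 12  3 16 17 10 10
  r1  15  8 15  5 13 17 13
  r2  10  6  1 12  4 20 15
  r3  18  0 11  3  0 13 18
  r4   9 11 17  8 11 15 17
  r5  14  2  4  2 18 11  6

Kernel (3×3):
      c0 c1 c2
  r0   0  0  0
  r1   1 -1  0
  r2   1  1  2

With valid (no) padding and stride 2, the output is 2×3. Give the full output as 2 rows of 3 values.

25 31 50
72 55 47

Output[0,0]: The receptive field on the input at this output position is [4 12 3 / 15 8 15 / 10 6 1]. Elementwise product with the kernel and sum: 15·1 + 8·-1 + 10·1 + 6·1 + 1·2.
Output[0,1]: The receptive field on the input at this output position is [3 16 17 / 15 5 13 / 1 12 4]. Elementwise product with the kernel and sum: 15·1 + 5·-1 + 1·1 + 12·1 + 4·2.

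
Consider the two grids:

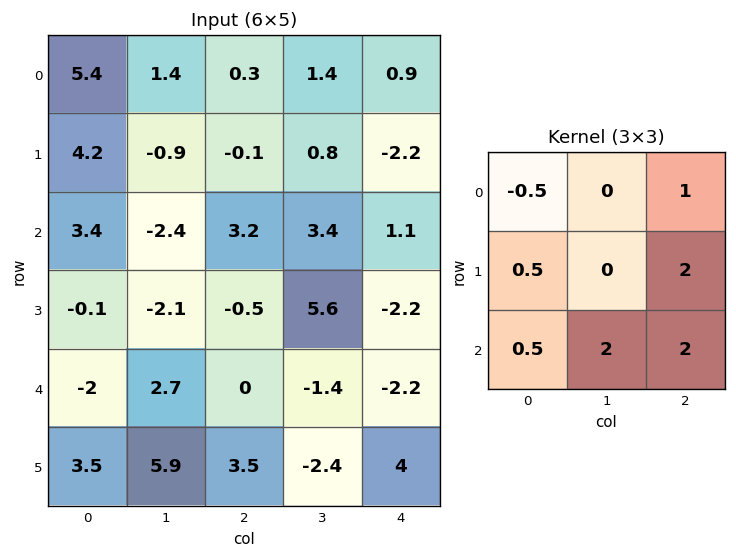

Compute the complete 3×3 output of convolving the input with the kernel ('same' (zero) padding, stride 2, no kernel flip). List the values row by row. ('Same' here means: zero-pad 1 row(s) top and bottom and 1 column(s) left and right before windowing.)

9.4 4.45 -3.3
-10.1 16 -0.3
22.1 10.35 3.3

Output[0,0]: The receptive field on the zero-padded input at this output position is [0 0 0 / 0 5.4 1.4 / 0 4.2 -0.9]. Elementwise product with the kernel and sum: 0·-0.5 + 0·1 + 0·0.5 + 1.4·2 + 0·0.5 + 4.2·2 + -0.9·2.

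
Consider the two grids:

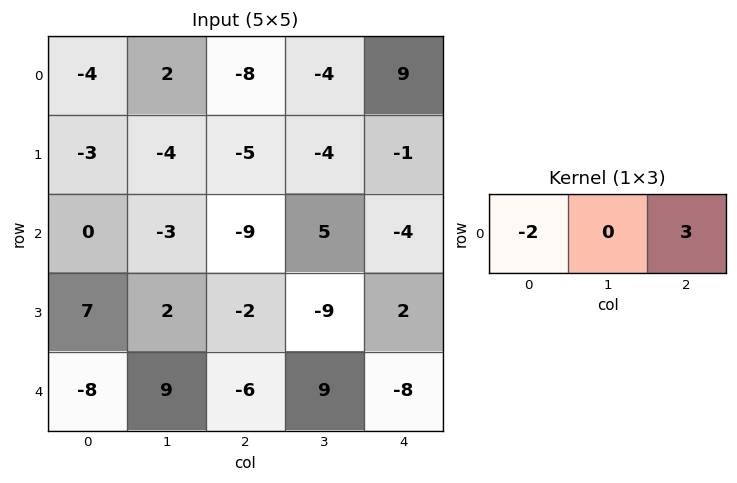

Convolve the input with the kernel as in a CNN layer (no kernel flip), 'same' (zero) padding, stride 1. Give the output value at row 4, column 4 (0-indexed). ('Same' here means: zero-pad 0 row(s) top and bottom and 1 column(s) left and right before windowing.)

The receptive field on the zero-padded input at this output position is [9 -8 0]. Elementwise product with the kernel and sum: 9·-2 + 0·3.

-18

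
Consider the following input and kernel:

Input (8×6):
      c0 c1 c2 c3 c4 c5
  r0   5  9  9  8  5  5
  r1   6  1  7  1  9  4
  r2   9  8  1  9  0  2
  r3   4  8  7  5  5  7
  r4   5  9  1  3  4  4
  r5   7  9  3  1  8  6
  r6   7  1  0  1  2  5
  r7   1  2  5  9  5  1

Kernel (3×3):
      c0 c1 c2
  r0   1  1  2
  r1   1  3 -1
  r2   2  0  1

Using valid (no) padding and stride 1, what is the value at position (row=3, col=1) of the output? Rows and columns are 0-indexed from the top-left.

The receptive field on the input at this output position is [8 7 5 / 9 1 3 / 9 3 1]. Elementwise product with the kernel and sum: 8·1 + 7·1 + 5·2 + 9·1 + 1·3 + 3·-1 + 9·2 + 1·1.

53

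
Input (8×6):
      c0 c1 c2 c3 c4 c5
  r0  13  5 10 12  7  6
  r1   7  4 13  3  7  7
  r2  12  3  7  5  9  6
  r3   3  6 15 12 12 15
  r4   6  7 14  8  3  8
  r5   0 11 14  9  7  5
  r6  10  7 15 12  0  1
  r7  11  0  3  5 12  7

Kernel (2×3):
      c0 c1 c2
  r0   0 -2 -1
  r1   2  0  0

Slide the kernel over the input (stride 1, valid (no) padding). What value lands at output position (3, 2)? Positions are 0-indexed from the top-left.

-8

The receptive field on the input at this output position is [15 12 12 / 14 8 3]. Elementwise product with the kernel and sum: 12·-2 + 12·-1 + 14·2.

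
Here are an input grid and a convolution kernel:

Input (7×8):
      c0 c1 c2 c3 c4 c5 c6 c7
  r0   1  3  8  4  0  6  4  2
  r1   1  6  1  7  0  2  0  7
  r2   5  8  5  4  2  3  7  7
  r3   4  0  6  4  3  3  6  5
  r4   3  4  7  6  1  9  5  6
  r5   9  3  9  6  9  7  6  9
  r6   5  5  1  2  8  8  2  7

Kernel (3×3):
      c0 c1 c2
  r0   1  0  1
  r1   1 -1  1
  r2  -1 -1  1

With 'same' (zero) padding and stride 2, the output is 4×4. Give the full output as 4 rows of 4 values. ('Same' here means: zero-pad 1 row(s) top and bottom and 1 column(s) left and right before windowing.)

7 -1 5 9
5 18 10 8
-5 1 13 14
3 15 15 29

Output[0,0]: The receptive field on the zero-padded input at this output position is [0 0 0 / 0 1 3 / 0 1 6]. Elementwise product with the kernel and sum: 0·1 + 0·1 + 0·1 + 1·-1 + 3·1 + 0·-1 + 1·-1 + 6·1.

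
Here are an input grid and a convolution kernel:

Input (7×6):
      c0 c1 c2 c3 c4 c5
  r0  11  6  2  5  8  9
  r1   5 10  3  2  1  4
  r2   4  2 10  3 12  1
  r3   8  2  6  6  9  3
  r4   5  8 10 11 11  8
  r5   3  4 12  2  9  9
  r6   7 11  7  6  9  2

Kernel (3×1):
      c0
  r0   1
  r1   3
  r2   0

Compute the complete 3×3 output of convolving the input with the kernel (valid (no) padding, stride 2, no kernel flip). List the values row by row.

26 11 11
28 28 39
14 46 38

Output[0,0]: The receptive field on the input at this output position is [11 / 5 / 4]. Elementwise product with the kernel and sum: 11·1 + 5·3.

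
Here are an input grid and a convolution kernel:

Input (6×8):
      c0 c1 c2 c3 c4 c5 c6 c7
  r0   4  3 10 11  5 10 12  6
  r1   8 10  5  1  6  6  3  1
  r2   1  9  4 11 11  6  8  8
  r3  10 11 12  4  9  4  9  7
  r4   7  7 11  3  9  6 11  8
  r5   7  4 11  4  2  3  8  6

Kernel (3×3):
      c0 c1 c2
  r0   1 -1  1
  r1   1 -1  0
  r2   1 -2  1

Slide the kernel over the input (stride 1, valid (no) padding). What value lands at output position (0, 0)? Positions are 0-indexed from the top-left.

The receptive field on the input at this output position is [4 3 10 / 8 10 5 / 1 9 4]. Elementwise product with the kernel and sum: 4·1 + 3·-1 + 10·1 + 8·1 + 10·-1 + 1·1 + 9·-2 + 4·1.

-4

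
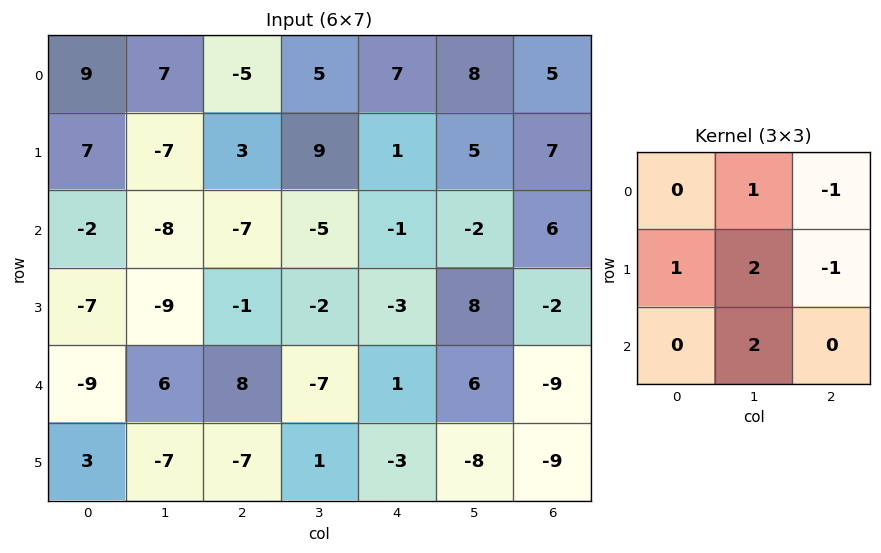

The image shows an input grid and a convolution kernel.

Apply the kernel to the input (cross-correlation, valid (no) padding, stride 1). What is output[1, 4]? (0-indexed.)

The receptive field on the input at this output position is [1 5 7 / -1 -2 6 / -3 8 -2]. Elementwise product with the kernel and sum: 5·1 + 7·-1 + -1·1 + -2·2 + 6·-1 + 8·2.

3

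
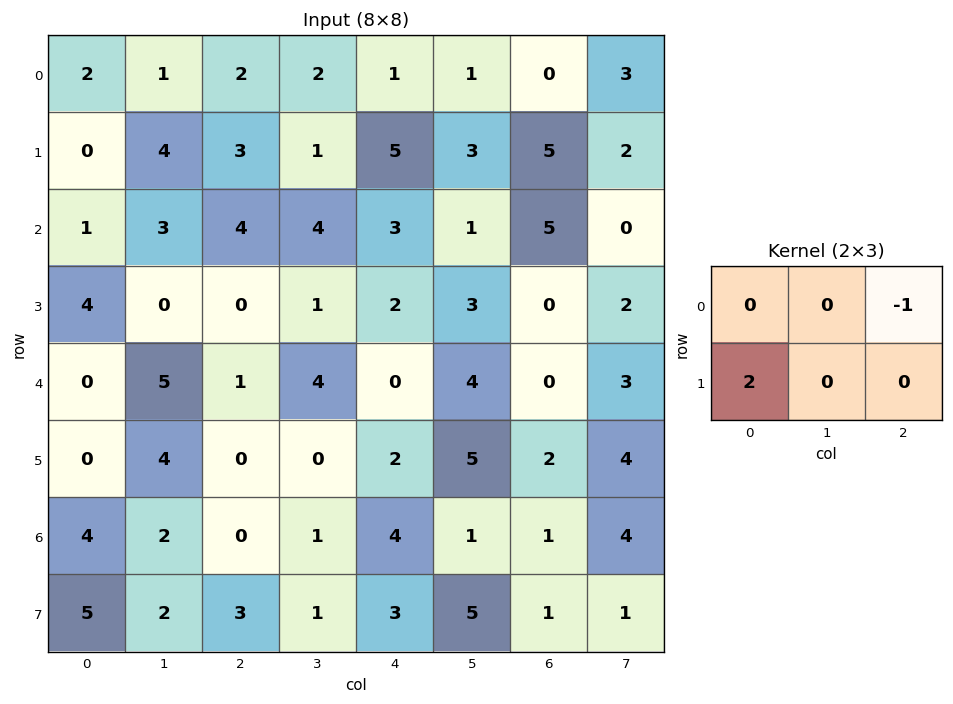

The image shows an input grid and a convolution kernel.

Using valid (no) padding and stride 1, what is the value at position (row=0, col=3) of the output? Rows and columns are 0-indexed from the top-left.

1

The receptive field on the input at this output position is [2 1 1 / 1 5 3]. Elementwise product with the kernel and sum: 1·-1 + 1·2.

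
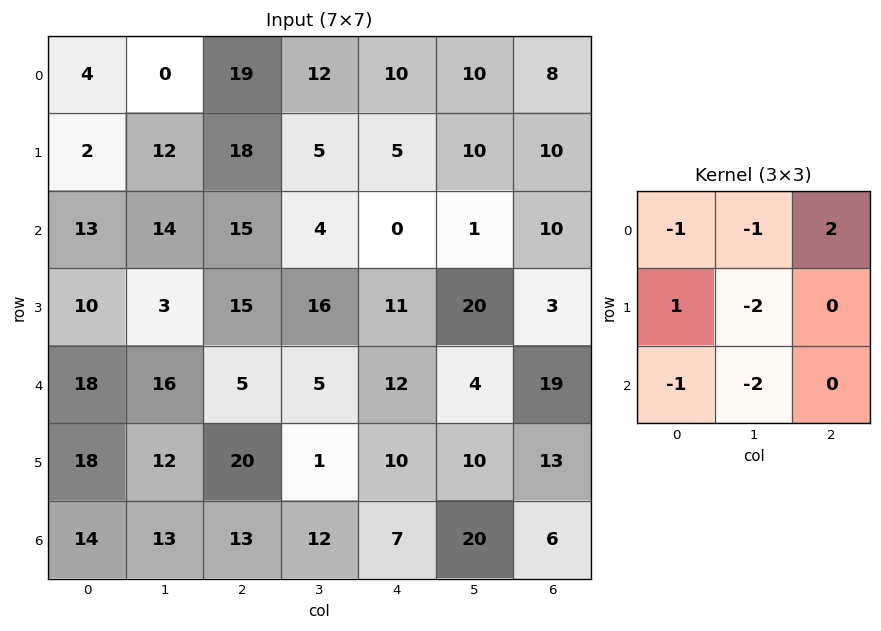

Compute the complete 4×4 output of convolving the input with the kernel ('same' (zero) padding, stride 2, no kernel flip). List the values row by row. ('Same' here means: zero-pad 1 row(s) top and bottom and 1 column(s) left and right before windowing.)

-12 -86 -23 -36
-24 -69 -24 -65
-76 -32 -27 -93
-22 -43 7 -15

Output[0,0]: The receptive field on the zero-padded input at this output position is [0 0 0 / 0 4 0 / 0 2 12]. Elementwise product with the kernel and sum: 0·-1 + 0·-1 + 0·2 + 0·1 + 4·-2 + 0·-1 + 2·-2.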